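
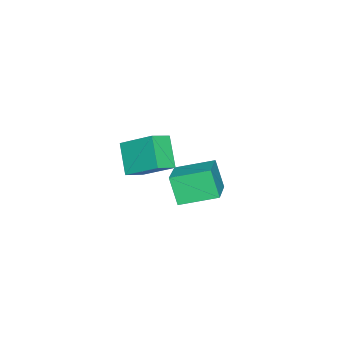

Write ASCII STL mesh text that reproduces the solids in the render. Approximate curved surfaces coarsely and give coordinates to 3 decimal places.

solid 
facet normal -0.896 -0.269 -0.353
outer loop
vertex -4.607 -4.987 -3.52
vertex -5.368 -3.19 -2.959
vertex -4.214 -4.359 -4.995
endloop
endfacet
facet normal 0.375 -0.885 -0.277
outer loop
vertex -2.252 -3.77 -4.221
vertex -4.607 -4.987 -3.52
vertex -4.214 -4.359 -4.995
endloop
endfacet
facet normal -0.896 -0.269 -0.353
outer loop
vertex -4.214 -4.359 -4.995
vertex -5.368 -3.19 -2.959
vertex -4.975 -2.563 -4.433
endloop
endfacet
facet normal 0.238 0.381 -0.894
outer loop
vertex -4.975 -2.563 -4.433
vertex -2.252 -3.77 -4.221
vertex -4.214 -4.359 -4.995
endloop
endfacet
facet normal -0.238 -0.380 0.894
outer loop
vertex -4.607 -4.987 -3.52
vertex -3.406 -2.601 -2.185
vertex -5.368 -3.19 -2.959
endloop
endfacet
facet normal 0.375 -0.885 -0.276
outer loop
vertex -2.645 -4.397 -2.747
vertex -4.607 -4.987 -3.52
vertex -2.252 -3.77 -4.221
endloop
endfacet
facet normal -0.238 -0.380 0.894
outer loop
vertex -2.645 -4.397 -2.747
vertex -3.406 -2.601 -2.185
vertex -4.607 -4.987 -3.52
endloop
endfacet
facet normal -0.375 0.885 0.277
outer loop
vertex -5.368 -3.19 -2.959
vertex -3.406 -2.601 -2.185
vertex -4.975 -2.563 -4.433
endloop
endfacet
facet normal 0.238 0.380 -0.894
outer loop
vertex -3.013 -1.973 -3.66
vertex -2.252 -3.77 -4.221
vertex -4.975 -2.563 -4.433
endloop
endfacet
facet normal -0.375 0.885 0.277
outer loop
vertex -4.975 -2.563 -4.433
vertex -3.406 -2.601 -2.185
vertex -3.013 -1.973 -3.66
endloop
endfacet
facet normal 0.896 0.269 0.353
outer loop
vertex -3.013 -1.973 -3.66
vertex -2.645 -4.397 -2.747
vertex -2.252 -3.77 -4.221
endloop
endfacet
facet normal 0.896 0.269 0.353
outer loop
vertex -3.406 -2.601 -2.185
vertex -2.645 -4.397 -2.747
vertex -3.013 -1.973 -3.66
endloop
endfacet
facet normal -0.557 -0.410 0.722
outer loop
vertex 0.832 -3.64 2.68
vertex -0.09 -3.206 2.215
vertex 0.61 -5.316 1.556
endloop
endfacet
facet normal 0.823 -0.387 0.415
outer loop
vertex 1.59 -4.594 0.285
vertex 0.832 -3.64 2.68
vertex 0.61 -5.316 1.556
endloop
endfacet
facet normal -0.557 -0.410 0.722
outer loop
vertex 0.61 -5.316 1.556
vertex -0.09 -3.206 2.215
vertex -0.312 -4.882 1.091
endloop
endfacet
facet normal -0.110 -0.826 -0.553
outer loop
vertex -0.312 -4.882 1.091
vertex 1.59 -4.594 0.285
vertex 0.61 -5.316 1.556
endloop
endfacet
facet normal 0.110 0.826 0.553
outer loop
vertex 0.832 -3.64 2.68
vertex 0.89 -2.484 0.944
vertex -0.09 -3.206 2.215
endloop
endfacet
facet normal 0.823 -0.387 0.415
outer loop
vertex 1.812 -2.918 1.409
vertex 0.832 -3.64 2.68
vertex 1.59 -4.594 0.285
endloop
endfacet
facet normal 0.110 0.826 0.553
outer loop
vertex 1.812 -2.918 1.409
vertex 0.89 -2.484 0.944
vertex 0.832 -3.64 2.68
endloop
endfacet
facet normal -0.823 0.387 -0.415
outer loop
vertex -0.09 -3.206 2.215
vertex 0.89 -2.484 0.944
vertex -0.312 -4.882 1.091
endloop
endfacet
facet normal -0.110 -0.826 -0.553
outer loop
vertex 0.668 -4.16 -0.18
vertex 1.59 -4.594 0.285
vertex -0.312 -4.882 1.091
endloop
endfacet
facet normal -0.823 0.387 -0.415
outer loop
vertex -0.312 -4.882 1.091
vertex 0.89 -2.484 0.944
vertex 0.668 -4.16 -0.18
endloop
endfacet
facet normal 0.557 0.410 -0.722
outer loop
vertex 0.668 -4.16 -0.18
vertex 1.812 -2.918 1.409
vertex 1.59 -4.594 0.285
endloop
endfacet
facet normal 0.557 0.410 -0.722
outer loop
vertex 0.89 -2.484 0.944
vertex 1.812 -2.918 1.409
vertex 0.668 -4.16 -0.18
endloop
endfacet

endsolid


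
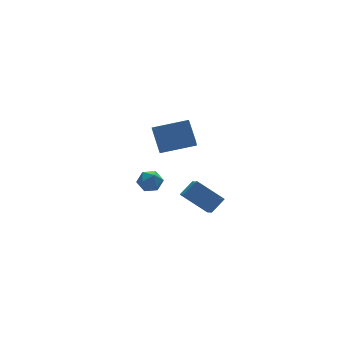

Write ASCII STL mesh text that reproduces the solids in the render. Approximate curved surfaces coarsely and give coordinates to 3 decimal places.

solid 
facet normal -0.941 0.266 -0.211
outer loop
vertex 1.116 4.098 -1.098
vertex 1.643 5.16 -2.113
vertex 1.067 2.964 -2.31
endloop
endfacet
facet normal -0.337 -0.681 0.650
outer loop
vertex 3.137 2.38 -1.847
vertex 1.116 4.098 -1.098
vertex 1.067 2.964 -2.31
endloop
endfacet
facet normal -0.941 0.266 -0.211
outer loop
vertex 1.067 2.964 -2.31
vertex 1.643 5.16 -2.113
vertex 1.594 4.026 -3.325
endloop
endfacet
facet normal -0.029 -0.683 -0.730
outer loop
vertex 1.594 4.026 -3.325
vertex 3.137 2.38 -1.847
vertex 1.067 2.964 -2.31
endloop
endfacet
facet normal 0.029 0.683 0.730
outer loop
vertex 1.116 4.098 -1.098
vertex 3.713 4.576 -1.65
vertex 1.643 5.16 -2.113
endloop
endfacet
facet normal -0.337 -0.681 0.650
outer loop
vertex 3.186 3.514 -0.635
vertex 1.116 4.098 -1.098
vertex 3.137 2.38 -1.847
endloop
endfacet
facet normal 0.029 0.683 0.730
outer loop
vertex 3.186 3.514 -0.635
vertex 3.713 4.576 -1.65
vertex 1.116 4.098 -1.098
endloop
endfacet
facet normal 0.337 0.681 -0.650
outer loop
vertex 1.643 5.16 -2.113
vertex 3.713 4.576 -1.65
vertex 1.594 4.026 -3.325
endloop
endfacet
facet normal -0.029 -0.683 -0.730
outer loop
vertex 3.664 3.442 -2.862
vertex 3.137 2.38 -1.847
vertex 1.594 4.026 -3.325
endloop
endfacet
facet normal 0.337 0.681 -0.650
outer loop
vertex 1.594 4.026 -3.325
vertex 3.713 4.576 -1.65
vertex 3.664 3.442 -2.862
endloop
endfacet
facet normal 0.941 -0.266 0.211
outer loop
vertex 3.664 3.442 -2.862
vertex 3.186 3.514 -0.635
vertex 3.137 2.38 -1.847
endloop
endfacet
facet normal 0.941 -0.266 0.211
outer loop
vertex 3.713 4.576 -1.65
vertex 3.186 3.514 -0.635
vertex 3.664 3.442 -2.862
endloop
endfacet
facet normal -0.608 0.540 0.582
outer loop
vertex -0.119 -3.151 -1.994
vertex 0.76 -2.894 -1.314
vertex 0.147 -2.024 -2.763
endloop
endfacet
facet normal -0.771 -0.225 -0.596
outer loop
vertex 1.32 -3.066 -3.886
vertex -0.119 -3.151 -1.994
vertex 0.147 -2.024 -2.763
endloop
endfacet
facet normal -0.608 0.540 0.582
outer loop
vertex 0.147 -2.024 -2.763
vertex 0.76 -2.894 -1.314
vertex 1.025 -1.767 -2.083
endloop
endfacet
facet normal 0.191 0.811 -0.553
outer loop
vertex 1.025 -1.767 -2.083
vertex 1.32 -3.066 -3.886
vertex 0.147 -2.024 -2.763
endloop
endfacet
facet normal -0.191 -0.811 0.553
outer loop
vertex -0.119 -3.151 -1.994
vertex 1.933 -3.936 -2.437
vertex 0.76 -2.894 -1.314
endloop
endfacet
facet normal -0.771 -0.226 -0.596
outer loop
vertex 1.055 -4.193 -3.117
vertex -0.119 -3.151 -1.994
vertex 1.32 -3.066 -3.886
endloop
endfacet
facet normal -0.191 -0.811 0.553
outer loop
vertex 1.055 -4.193 -3.117
vertex 1.933 -3.936 -2.437
vertex -0.119 -3.151 -1.994
endloop
endfacet
facet normal 0.771 0.225 0.596
outer loop
vertex 0.76 -2.894 -1.314
vertex 1.933 -3.936 -2.437
vertex 1.025 -1.767 -2.083
endloop
endfacet
facet normal 0.191 0.811 -0.553
outer loop
vertex 2.199 -2.809 -3.206
vertex 1.32 -3.066 -3.886
vertex 1.025 -1.767 -2.083
endloop
endfacet
facet normal 0.770 0.225 0.596
outer loop
vertex 1.025 -1.767 -2.083
vertex 1.933 -3.936 -2.437
vertex 2.199 -2.809 -3.206
endloop
endfacet
facet normal 0.608 -0.540 -0.582
outer loop
vertex 2.199 -2.809 -3.206
vertex 1.055 -4.193 -3.117
vertex 1.32 -3.066 -3.886
endloop
endfacet
facet normal 0.608 -0.540 -0.581
outer loop
vertex 1.933 -3.936 -2.437
vertex 1.055 -4.193 -3.117
vertex 2.199 -2.809 -3.206
endloop
endfacet
facet normal 0.098 0.794 0.599
outer loop
vertex -0.968 0.27 -2.308
vertex -1.26 -0.155 -1.697
vertex -0.473 -0.146 -1.838
endloop
endfacet
facet normal 0.593 0.801 0.085
outer loop
vertex -0.968 0.27 -2.308
vertex -0.473 -0.146 -1.838
vertex -0.364 -0.143 -2.63
endloop
endfacet
facet normal 0.256 0.799 -0.544
outer loop
vertex -0.968 0.27 -2.308
vertex -0.364 -0.143 -2.63
vertex -1.084 -0.149 -2.978
endloop
endfacet
facet normal -0.446 0.791 -0.418
outer loop
vertex -0.968 0.27 -2.308
vertex -1.084 -0.149 -2.978
vertex -1.637 -0.157 -2.402
endloop
endfacet
facet normal -0.544 0.788 0.288
outer loop
vertex -0.968 0.27 -2.308
vertex -1.637 -0.157 -2.402
vertex -1.26 -0.155 -1.697
endloop
endfacet
facet normal 0.971 0.197 0.134
outer loop
vertex -0.364 -0.143 -2.63
vertex -0.473 -0.146 -1.838
vertex -0.283 -0.823 -2.218
endloop
endfacet
facet normal 0.171 0.186 0.967
outer loop
vertex -0.473 -0.146 -1.838
vertex -1.26 -0.155 -1.697
vertex -0.836 -0.831 -1.642
endloop
endfacet
facet normal -0.868 0.178 0.464
outer loop
vertex -1.26 -0.155 -1.697
vertex -1.637 -0.157 -2.402
vertex -1.556 -0.837 -1.99
endloop
endfacet
facet normal -0.711 0.182 -0.680
outer loop
vertex -1.637 -0.157 -2.402
vertex -1.084 -0.149 -2.978
vertex -1.447 -0.834 -2.782
endloop
endfacet
facet normal 0.425 0.195 -0.884
outer loop
vertex -1.084 -0.149 -2.978
vertex -0.364 -0.143 -2.63
vertex -0.66 -0.825 -2.923
endloop
endfacet
facet normal 0.446 -0.791 0.418
outer loop
vertex -0.952 -1.25 -2.312
vertex -0.283 -0.823 -2.218
vertex -0.836 -0.831 -1.642
endloop
endfacet
facet normal -0.256 -0.799 0.544
outer loop
vertex -0.952 -1.25 -2.312
vertex -0.836 -0.831 -1.642
vertex -1.556 -0.837 -1.99
endloop
endfacet
facet normal -0.593 -0.801 -0.085
outer loop
vertex -0.952 -1.25 -2.312
vertex -1.556 -0.837 -1.99
vertex -1.447 -0.834 -2.782
endloop
endfacet
facet normal -0.098 -0.794 -0.599
outer loop
vertex -0.952 -1.25 -2.312
vertex -1.447 -0.834 -2.782
vertex -0.66 -0.825 -2.923
endloop
endfacet
facet normal 0.544 -0.788 -0.288
outer loop
vertex -0.952 -1.25 -2.312
vertex -0.66 -0.825 -2.923
vertex -0.283 -0.823 -2.218
endloop
endfacet
facet normal 0.711 -0.182 0.680
outer loop
vertex -0.836 -0.831 -1.642
vertex -0.283 -0.823 -2.218
vertex -0.473 -0.146 -1.838
endloop
endfacet
facet normal -0.425 -0.195 0.884
outer loop
vertex -1.556 -0.837 -1.99
vertex -0.836 -0.831 -1.642
vertex -1.26 -0.155 -1.697
endloop
endfacet
facet normal -0.971 -0.197 -0.134
outer loop
vertex -1.447 -0.834 -2.782
vertex -1.556 -0.837 -1.99
vertex -1.637 -0.157 -2.402
endloop
endfacet
facet normal -0.171 -0.186 -0.967
outer loop
vertex -0.66 -0.825 -2.923
vertex -1.447 -0.834 -2.782
vertex -1.084 -0.149 -2.978
endloop
endfacet
facet normal 0.868 -0.178 -0.464
outer loop
vertex -0.283 -0.823 -2.218
vertex -0.66 -0.825 -2.923
vertex -0.364 -0.143 -2.63
endloop
endfacet

endsolid


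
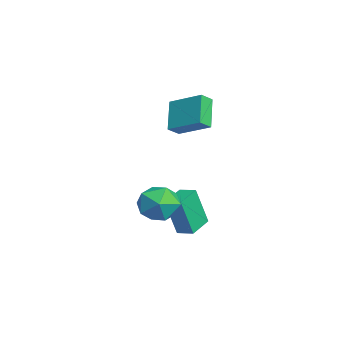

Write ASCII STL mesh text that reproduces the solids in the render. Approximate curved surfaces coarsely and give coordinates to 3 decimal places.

solid 
facet normal -0.670 0.139 0.729
outer loop
vertex -1.511 1.262 2.817
vertex -0.355 2.644 3.615
vertex -1.898 1.856 2.348
endloop
endfacet
facet normal -0.586 -0.702 -0.405
outer loop
vertex -0.645 1.596 0.985
vertex -1.511 1.262 2.817
vertex -1.898 1.856 2.348
endloop
endfacet
facet normal -0.670 0.139 0.729
outer loop
vertex -1.898 1.856 2.348
vertex -0.355 2.644 3.615
vertex -0.742 3.238 3.146
endloop
endfacet
facet normal -0.455 0.699 -0.552
outer loop
vertex -0.742 3.238 3.146
vertex -0.645 1.596 0.985
vertex -1.898 1.856 2.348
endloop
endfacet
facet normal 0.455 -0.699 0.552
outer loop
vertex -1.511 1.262 2.817
vertex 0.898 2.384 2.252
vertex -0.355 2.644 3.615
endloop
endfacet
facet normal -0.586 -0.702 -0.405
outer loop
vertex -0.258 1.002 1.454
vertex -1.511 1.262 2.817
vertex -0.645 1.596 0.985
endloop
endfacet
facet normal 0.455 -0.699 0.552
outer loop
vertex -0.258 1.002 1.454
vertex 0.898 2.384 2.252
vertex -1.511 1.262 2.817
endloop
endfacet
facet normal 0.586 0.702 0.405
outer loop
vertex -0.355 2.644 3.615
vertex 0.898 2.384 2.252
vertex -0.742 3.238 3.146
endloop
endfacet
facet normal -0.455 0.699 -0.552
outer loop
vertex 0.511 2.978 1.783
vertex -0.645 1.596 0.985
vertex -0.742 3.238 3.146
endloop
endfacet
facet normal 0.586 0.702 0.405
outer loop
vertex -0.742 3.238 3.146
vertex 0.898 2.384 2.252
vertex 0.511 2.978 1.783
endloop
endfacet
facet normal 0.670 -0.139 -0.729
outer loop
vertex 0.511 2.978 1.783
vertex -0.258 1.002 1.454
vertex -0.645 1.596 0.985
endloop
endfacet
facet normal 0.670 -0.139 -0.729
outer loop
vertex 0.898 2.384 2.252
vertex -0.258 1.002 1.454
vertex 0.511 2.978 1.783
endloop
endfacet
facet normal -0.047 0.993 -0.105
outer loop
vertex 3.764 0.836 -2.428
vertex 3.333 0.932 -1.325
vertex 4.506 0.968 -1.509
endloop
endfacet
facet normal 0.485 0.721 -0.495
outer loop
vertex 3.764 0.836 -2.428
vertex 4.506 0.968 -1.509
vertex 4.765 0.199 -2.376
endloop
endfacet
facet normal 0.205 0.245 -0.947
outer loop
vertex 3.764 0.836 -2.428
vertex 4.765 0.199 -2.376
vertex 3.752 -0.313 -2.728
endloop
endfacet
facet normal -0.500 0.224 -0.837
outer loop
vertex 3.764 0.836 -2.428
vertex 3.752 -0.313 -2.728
vertex 2.867 0.14 -2.078
endloop
endfacet
facet normal -0.656 0.686 -0.316
outer loop
vertex 3.764 0.836 -2.428
vertex 2.867 0.14 -2.078
vertex 3.333 0.932 -1.325
endloop
endfacet
facet normal 0.926 0.374 -0.055
outer loop
vertex 4.765 0.199 -2.376
vertex 4.506 0.968 -1.509
vertex 4.953 -0.1 -1.242
endloop
endfacet
facet normal 0.066 0.814 0.577
outer loop
vertex 4.506 0.968 -1.509
vertex 3.333 0.932 -1.325
vertex 4.068 0.353 -0.592
endloop
endfacet
facet normal -0.919 0.316 0.236
outer loop
vertex 3.333 0.932 -1.325
vertex 2.867 0.14 -2.078
vertex 3.055 -0.159 -0.944
endloop
endfacet
facet normal -0.667 -0.431 -0.608
outer loop
vertex 2.867 0.14 -2.078
vertex 3.752 -0.313 -2.728
vertex 3.314 -0.928 -1.811
endloop
endfacet
facet normal 0.473 -0.395 -0.787
outer loop
vertex 3.752 -0.313 -2.728
vertex 4.765 0.199 -2.376
vertex 4.487 -0.892 -1.995
endloop
endfacet
facet normal 0.500 -0.224 0.837
outer loop
vertex 4.056 -0.796 -0.892
vertex 4.953 -0.1 -1.242
vertex 4.068 0.353 -0.592
endloop
endfacet
facet normal -0.205 -0.245 0.947
outer loop
vertex 4.056 -0.796 -0.892
vertex 4.068 0.353 -0.592
vertex 3.055 -0.159 -0.944
endloop
endfacet
facet normal -0.485 -0.721 0.495
outer loop
vertex 4.056 -0.796 -0.892
vertex 3.055 -0.159 -0.944
vertex 3.314 -0.928 -1.811
endloop
endfacet
facet normal 0.047 -0.993 0.105
outer loop
vertex 4.056 -0.796 -0.892
vertex 3.314 -0.928 -1.811
vertex 4.487 -0.892 -1.995
endloop
endfacet
facet normal 0.656 -0.686 0.316
outer loop
vertex 4.056 -0.796 -0.892
vertex 4.487 -0.892 -1.995
vertex 4.953 -0.1 -1.242
endloop
endfacet
facet normal 0.667 0.431 0.608
outer loop
vertex 4.068 0.353 -0.592
vertex 4.953 -0.1 -1.242
vertex 4.506 0.968 -1.509
endloop
endfacet
facet normal -0.473 0.395 0.787
outer loop
vertex 3.055 -0.159 -0.944
vertex 4.068 0.353 -0.592
vertex 3.333 0.932 -1.325
endloop
endfacet
facet normal -0.926 -0.374 0.055
outer loop
vertex 3.314 -0.928 -1.811
vertex 3.055 -0.159 -0.944
vertex 2.867 0.14 -2.078
endloop
endfacet
facet normal -0.066 -0.814 -0.577
outer loop
vertex 4.487 -0.892 -1.995
vertex 3.314 -0.928 -1.811
vertex 3.752 -0.313 -2.728
endloop
endfacet
facet normal 0.919 -0.316 -0.236
outer loop
vertex 4.953 -0.1 -1.242
vertex 4.487 -0.892 -1.995
vertex 4.765 0.199 -2.376
endloop
endfacet
facet normal -0.767 0.614 0.185
outer loop
vertex 1.384 1.349 -1.919
vertex 1.974 2.029 -1.73
vertex 1.361 1.955 -4.024
endloop
endfacet
facet normal -0.641 -0.739 -0.206
outer loop
vertex 2.466 1.071 -4.29
vertex 1.384 1.349 -1.919
vertex 1.361 1.955 -4.024
endloop
endfacet
facet normal -0.767 0.614 0.185
outer loop
vertex 1.361 1.955 -4.024
vertex 1.974 2.029 -1.73
vertex 1.951 2.635 -3.834
endloop
endfacet
facet normal -0.010 0.277 -0.961
outer loop
vertex 1.951 2.635 -3.834
vertex 2.466 1.071 -4.29
vertex 1.361 1.955 -4.024
endloop
endfacet
facet normal 0.010 -0.276 0.961
outer loop
vertex 1.384 1.349 -1.919
vertex 3.079 1.145 -1.996
vertex 1.974 2.029 -1.73
endloop
endfacet
facet normal -0.641 -0.739 -0.206
outer loop
vertex 2.489 0.465 -2.186
vertex 1.384 1.349 -1.919
vertex 2.466 1.071 -4.29
endloop
endfacet
facet normal 0.010 -0.277 0.961
outer loop
vertex 2.489 0.465 -2.186
vertex 3.079 1.145 -1.996
vertex 1.384 1.349 -1.919
endloop
endfacet
facet normal 0.641 0.739 0.206
outer loop
vertex 1.974 2.029 -1.73
vertex 3.079 1.145 -1.996
vertex 1.951 2.635 -3.834
endloop
endfacet
facet normal -0.011 0.277 -0.961
outer loop
vertex 3.056 1.751 -4.101
vertex 2.466 1.071 -4.29
vertex 1.951 2.635 -3.834
endloop
endfacet
facet normal 0.641 0.739 0.206
outer loop
vertex 1.951 2.635 -3.834
vertex 3.079 1.145 -1.996
vertex 3.056 1.751 -4.101
endloop
endfacet
facet normal 0.767 -0.614 -0.185
outer loop
vertex 3.056 1.751 -4.101
vertex 2.489 0.465 -2.186
vertex 2.466 1.071 -4.29
endloop
endfacet
facet normal 0.767 -0.614 -0.185
outer loop
vertex 3.079 1.145 -1.996
vertex 2.489 0.465 -2.186
vertex 3.056 1.751 -4.101
endloop
endfacet

endsolid


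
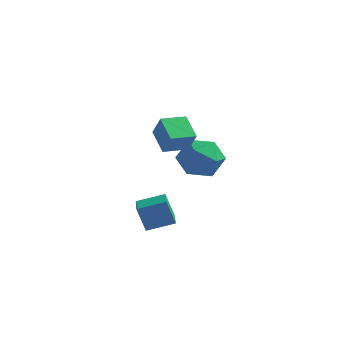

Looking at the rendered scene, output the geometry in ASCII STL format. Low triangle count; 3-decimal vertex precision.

solid 
facet normal -0.048 -0.075 0.996
outer loop
vertex -1.194 0.023 2.252
vertex -2.369 -0.141 2.183
vertex -1.637 -1.075 2.148
endloop
endfacet
facet normal 0.582 -0.306 0.753
outer loop
vertex -1.194 0.023 2.252
vertex -1.637 -1.075 2.148
vertex -0.671 -0.762 1.529
endloop
endfacet
facet normal 0.890 0.229 0.395
outer loop
vertex -1.194 0.023 2.252
vertex -0.671 -0.762 1.529
vertex -0.808 0.366 1.183
endloop
endfacet
facet normal 0.450 0.790 0.416
outer loop
vertex -1.194 0.023 2.252
vertex -0.808 0.366 1.183
vertex -1.857 0.75 1.587
endloop
endfacet
facet normal -0.130 0.602 0.788
outer loop
vertex -1.194 0.023 2.252
vertex -1.857 0.75 1.587
vertex -2.369 -0.141 2.183
endloop
endfacet
facet normal 0.460 -0.838 0.294
outer loop
vertex -0.671 -0.762 1.529
vertex -1.637 -1.075 2.148
vertex -1.523 -1.41 1.013
endloop
endfacet
facet normal -0.560 -0.465 0.686
outer loop
vertex -1.637 -1.075 2.148
vertex -2.369 -0.141 2.183
vertex -2.572 -1.026 1.417
endloop
endfacet
facet normal -0.692 0.632 0.350
outer loop
vertex -2.369 -0.141 2.183
vertex -1.857 0.75 1.587
vertex -2.709 0.102 1.071
endloop
endfacet
facet normal 0.246 0.936 -0.252
outer loop
vertex -1.857 0.75 1.587
vertex -0.808 0.366 1.183
vertex -1.743 0.415 0.452
endloop
endfacet
facet normal 0.958 0.028 -0.287
outer loop
vertex -0.808 0.366 1.183
vertex -0.671 -0.762 1.529
vertex -1.011 -0.519 0.417
endloop
endfacet
facet normal -0.450 -0.790 -0.416
outer loop
vertex -2.186 -0.683 0.348
vertex -1.523 -1.41 1.013
vertex -2.572 -1.026 1.417
endloop
endfacet
facet normal -0.890 -0.229 -0.395
outer loop
vertex -2.186 -0.683 0.348
vertex -2.572 -1.026 1.417
vertex -2.709 0.102 1.071
endloop
endfacet
facet normal -0.582 0.306 -0.753
outer loop
vertex -2.186 -0.683 0.348
vertex -2.709 0.102 1.071
vertex -1.743 0.415 0.452
endloop
endfacet
facet normal 0.048 0.075 -0.996
outer loop
vertex -2.186 -0.683 0.348
vertex -1.743 0.415 0.452
vertex -1.011 -0.519 0.417
endloop
endfacet
facet normal 0.130 -0.602 -0.788
outer loop
vertex -2.186 -0.683 0.348
vertex -1.011 -0.519 0.417
vertex -1.523 -1.41 1.013
endloop
endfacet
facet normal -0.246 -0.936 0.252
outer loop
vertex -2.572 -1.026 1.417
vertex -1.523 -1.41 1.013
vertex -1.637 -1.075 2.148
endloop
endfacet
facet normal -0.958 -0.028 0.287
outer loop
vertex -2.709 0.102 1.071
vertex -2.572 -1.026 1.417
vertex -2.369 -0.141 2.183
endloop
endfacet
facet normal -0.460 0.838 -0.294
outer loop
vertex -1.743 0.415 0.452
vertex -2.709 0.102 1.071
vertex -1.857 0.75 1.587
endloop
endfacet
facet normal 0.560 0.465 -0.686
outer loop
vertex -1.011 -0.519 0.417
vertex -1.743 0.415 0.452
vertex -0.808 0.366 1.183
endloop
endfacet
facet normal 0.692 -0.632 -0.350
outer loop
vertex -1.523 -1.41 1.013
vertex -1.011 -0.519 0.417
vertex -0.671 -0.762 1.529
endloop
endfacet
facet normal -0.676 0.539 0.503
outer loop
vertex -2.092 -3.18 4.8
vertex -1.395 -2.209 4.696
vertex -2.637 -2.9 3.768
endloop
endfacet
facet normal -0.581 -0.810 0.087
outer loop
vertex -1.745 -3.611 3.104
vertex -2.092 -3.18 4.8
vertex -2.637 -2.9 3.768
endloop
endfacet
facet normal -0.676 0.539 0.503
outer loop
vertex -2.637 -2.9 3.768
vertex -1.395 -2.209 4.696
vertex -1.94 -1.929 3.664
endloop
endfacet
facet normal -0.454 0.234 -0.860
outer loop
vertex -1.94 -1.929 3.664
vertex -1.745 -3.611 3.104
vertex -2.637 -2.9 3.768
endloop
endfacet
facet normal 0.454 -0.234 0.860
outer loop
vertex -2.092 -3.18 4.8
vertex -0.503 -2.92 4.032
vertex -1.395 -2.209 4.696
endloop
endfacet
facet normal -0.581 -0.810 0.087
outer loop
vertex -1.2 -3.891 4.136
vertex -2.092 -3.18 4.8
vertex -1.745 -3.611 3.104
endloop
endfacet
facet normal 0.454 -0.234 0.860
outer loop
vertex -1.2 -3.891 4.136
vertex -0.503 -2.92 4.032
vertex -2.092 -3.18 4.8
endloop
endfacet
facet normal 0.581 0.810 -0.087
outer loop
vertex -1.395 -2.209 4.696
vertex -0.503 -2.92 4.032
vertex -1.94 -1.929 3.664
endloop
endfacet
facet normal -0.454 0.234 -0.860
outer loop
vertex -1.048 -2.64 3.0
vertex -1.745 -3.611 3.104
vertex -1.94 -1.929 3.664
endloop
endfacet
facet normal 0.581 0.810 -0.087
outer loop
vertex -1.94 -1.929 3.664
vertex -0.503 -2.92 4.032
vertex -1.048 -2.64 3.0
endloop
endfacet
facet normal 0.676 -0.539 -0.503
outer loop
vertex -1.048 -2.64 3.0
vertex -1.2 -3.891 4.136
vertex -1.745 -3.611 3.104
endloop
endfacet
facet normal 0.676 -0.539 -0.503
outer loop
vertex -0.503 -2.92 4.032
vertex -1.2 -3.891 4.136
vertex -1.048 -2.64 3.0
endloop
endfacet
facet normal -0.797 -0.527 -0.296
outer loop
vertex -3.385 -3.028 -1.088
vertex -3.963 -2.097 -1.191
vertex -2.981 -2.919 -2.371
endloop
endfacet
facet normal 0.524 -0.846 0.093
outer loop
vertex -1.897 -2.203 -1.969
vertex -3.385 -3.028 -1.088
vertex -2.981 -2.919 -2.371
endloop
endfacet
facet normal -0.797 -0.527 -0.296
outer loop
vertex -2.981 -2.919 -2.371
vertex -3.963 -2.097 -1.191
vertex -3.558 -1.988 -2.474
endloop
endfacet
facet normal 0.299 0.080 -0.951
outer loop
vertex -3.558 -1.988 -2.474
vertex -1.897 -2.203 -1.969
vertex -2.981 -2.919 -2.371
endloop
endfacet
facet normal -0.299 -0.081 0.951
outer loop
vertex -3.385 -3.028 -1.088
vertex -2.879 -1.381 -0.789
vertex -3.963 -2.097 -1.191
endloop
endfacet
facet normal 0.525 -0.846 0.094
outer loop
vertex -2.302 -2.312 -0.686
vertex -3.385 -3.028 -1.088
vertex -1.897 -2.203 -1.969
endloop
endfacet
facet normal -0.300 -0.081 0.951
outer loop
vertex -2.302 -2.312 -0.686
vertex -2.879 -1.381 -0.789
vertex -3.385 -3.028 -1.088
endloop
endfacet
facet normal -0.524 0.846 -0.094
outer loop
vertex -3.963 -2.097 -1.191
vertex -2.879 -1.381 -0.789
vertex -3.558 -1.988 -2.474
endloop
endfacet
facet normal 0.299 0.081 -0.951
outer loop
vertex -2.475 -1.272 -2.072
vertex -1.897 -2.203 -1.969
vertex -3.558 -1.988 -2.474
endloop
endfacet
facet normal -0.525 0.846 -0.093
outer loop
vertex -3.558 -1.988 -2.474
vertex -2.879 -1.381 -0.789
vertex -2.475 -1.272 -2.072
endloop
endfacet
facet normal 0.796 0.527 0.296
outer loop
vertex -2.475 -1.272 -2.072
vertex -2.302 -2.312 -0.686
vertex -1.897 -2.203 -1.969
endloop
endfacet
facet normal 0.797 0.527 0.296
outer loop
vertex -2.879 -1.381 -0.789
vertex -2.302 -2.312 -0.686
vertex -2.475 -1.272 -2.072
endloop
endfacet

endsolid


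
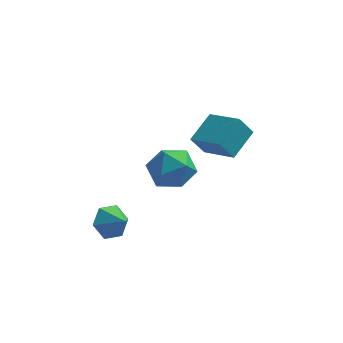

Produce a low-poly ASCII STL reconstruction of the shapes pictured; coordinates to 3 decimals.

solid 
facet normal -0.082 0.547 0.833
outer loop
vertex -0.879 -0.537 2.965
vertex -0.675 -1.497 3.616
vertex 0.224 -0.824 3.262
endloop
endfacet
facet normal 0.166 0.942 0.293
outer loop
vertex -0.879 -0.537 2.965
vertex 0.224 -0.824 3.262
vertex -0.012 -0.444 2.173
endloop
endfacet
facet normal -0.314 0.920 -0.236
outer loop
vertex -0.879 -0.537 2.965
vertex -0.012 -0.444 2.173
vertex -1.058 -0.883 1.854
endloop
endfacet
facet normal -0.859 0.511 -0.021
outer loop
vertex -0.879 -0.537 2.965
vertex -1.058 -0.883 1.854
vertex -1.467 -1.534 2.746
endloop
endfacet
facet normal -0.715 0.282 0.639
outer loop
vertex -0.879 -0.537 2.965
vertex -1.467 -1.534 2.746
vertex -0.675 -1.497 3.616
endloop
endfacet
facet normal 0.767 0.639 0.057
outer loop
vertex -0.012 -0.444 2.173
vertex 0.224 -0.824 3.262
vertex 0.727 -1.346 2.334
endloop
endfacet
facet normal 0.366 0.001 0.931
outer loop
vertex 0.224 -0.824 3.262
vertex -0.675 -1.497 3.616
vertex 0.318 -1.997 3.226
endloop
endfacet
facet normal -0.659 -0.429 0.618
outer loop
vertex -0.675 -1.497 3.616
vertex -1.467 -1.534 2.746
vertex -0.728 -2.436 2.907
endloop
endfacet
facet normal -0.891 -0.058 -0.451
outer loop
vertex -1.467 -1.534 2.746
vertex -1.058 -0.883 1.854
vertex -0.964 -2.056 1.818
endloop
endfacet
facet normal -0.010 0.603 -0.798
outer loop
vertex -1.058 -0.883 1.854
vertex -0.012 -0.444 2.173
vertex -0.065 -1.383 1.464
endloop
endfacet
facet normal 0.859 -0.511 0.021
outer loop
vertex 0.139 -2.343 2.115
vertex 0.727 -1.346 2.334
vertex 0.318 -1.997 3.226
endloop
endfacet
facet normal 0.314 -0.920 0.236
outer loop
vertex 0.139 -2.343 2.115
vertex 0.318 -1.997 3.226
vertex -0.728 -2.436 2.907
endloop
endfacet
facet normal -0.166 -0.942 -0.293
outer loop
vertex 0.139 -2.343 2.115
vertex -0.728 -2.436 2.907
vertex -0.964 -2.056 1.818
endloop
endfacet
facet normal 0.082 -0.547 -0.833
outer loop
vertex 0.139 -2.343 2.115
vertex -0.964 -2.056 1.818
vertex -0.065 -1.383 1.464
endloop
endfacet
facet normal 0.715 -0.282 -0.639
outer loop
vertex 0.139 -2.343 2.115
vertex -0.065 -1.383 1.464
vertex 0.727 -1.346 2.334
endloop
endfacet
facet normal 0.891 0.058 0.451
outer loop
vertex 0.318 -1.997 3.226
vertex 0.727 -1.346 2.334
vertex 0.224 -0.824 3.262
endloop
endfacet
facet normal 0.010 -0.603 0.798
outer loop
vertex -0.728 -2.436 2.907
vertex 0.318 -1.997 3.226
vertex -0.675 -1.497 3.616
endloop
endfacet
facet normal -0.767 -0.639 -0.057
outer loop
vertex -0.964 -2.056 1.818
vertex -0.728 -2.436 2.907
vertex -1.467 -1.534 2.746
endloop
endfacet
facet normal -0.366 -0.001 -0.931
outer loop
vertex -0.065 -1.383 1.464
vertex -0.964 -2.056 1.818
vertex -1.058 -0.883 1.854
endloop
endfacet
facet normal 0.659 0.429 -0.618
outer loop
vertex 0.727 -1.346 2.334
vertex -0.065 -1.383 1.464
vertex -0.012 -0.444 2.173
endloop
endfacet
facet normal -0.627 0.543 -0.559
outer loop
vertex -2.155 -2.345 -0.243
vertex -2.84 -2.897 -0.011
vertex -2.656 -2.164 0.495
endloop
endfacet
facet normal 0.809 0.365 0.460
outer loop
vertex -2.155 -2.345 -0.243
vertex -2.656 -2.164 0.495
vertex -2.12 -3.523 0.631
endloop
endfacet
facet normal -0.627 0.543 -0.559
outer loop
vertex -2.656 -2.164 0.495
vertex -2.84 -2.897 -0.011
vertex -3.341 -2.716 0.727
endloop
endfacet
facet normal 0.189 0.171 0.967
outer loop
vertex -2.656 -2.164 0.495
vertex -3.341 -2.716 0.727
vertex -2.12 -3.523 0.631
endloop
endfacet
facet normal -0.626 0.544 -0.558
outer loop
vertex -3.341 -2.716 0.727
vertex -2.84 -2.897 -0.011
vertex -3.526 -3.449 0.22
endloop
endfacet
facet normal -0.267 -0.502 0.823
outer loop
vertex -3.341 -2.716 0.727
vertex -3.526 -3.449 0.22
vertex -2.12 -3.523 0.631
endloop
endfacet
facet normal -0.626 0.544 -0.558
outer loop
vertex -3.526 -3.449 0.22
vertex -2.84 -2.897 -0.011
vertex -3.025 -3.63 -0.518
endloop
endfacet
facet normal -0.102 -0.980 0.171
outer loop
vertex -3.526 -3.449 0.22
vertex -3.025 -3.63 -0.518
vertex -2.12 -3.523 0.631
endloop
endfacet
facet normal -0.626 0.544 -0.558
outer loop
vertex -3.025 -3.63 -0.518
vertex -2.84 -2.897 -0.011
vertex -2.339 -3.078 -0.749
endloop
endfacet
facet normal 0.519 -0.786 -0.336
outer loop
vertex -3.025 -3.63 -0.518
vertex -2.339 -3.078 -0.749
vertex -2.12 -3.523 0.631
endloop
endfacet
facet normal -0.627 0.543 -0.559
outer loop
vertex -2.339 -3.078 -0.749
vertex -2.84 -2.897 -0.011
vertex -2.155 -2.345 -0.243
endloop
endfacet
facet normal 0.975 -0.113 -0.191
outer loop
vertex -2.339 -3.078 -0.749
vertex -2.155 -2.345 -0.243
vertex -2.12 -3.523 0.631
endloop
endfacet
facet normal -0.726 0.598 -0.340
outer loop
vertex 0.146 2.126 1.636
vertex 0.912 3.471 2.364
vertex 0.762 2.311 0.646
endloop
endfacet
facet normal -0.448 -0.786 -0.426
outer loop
vertex 2.148 1.169 1.296
vertex 0.146 2.126 1.636
vertex 0.762 2.311 0.646
endloop
endfacet
facet normal -0.726 0.598 -0.340
outer loop
vertex 0.762 2.311 0.646
vertex 0.912 3.471 2.364
vertex 1.528 3.656 1.375
endloop
endfacet
facet normal 0.522 0.157 -0.838
outer loop
vertex 1.528 3.656 1.375
vertex 2.148 1.169 1.296
vertex 0.762 2.311 0.646
endloop
endfacet
facet normal -0.522 -0.156 0.838
outer loop
vertex 0.146 2.126 1.636
vertex 2.298 2.329 3.014
vertex 0.912 3.471 2.364
endloop
endfacet
facet normal -0.448 -0.786 -0.426
outer loop
vertex 1.532 0.984 2.285
vertex 0.146 2.126 1.636
vertex 2.148 1.169 1.296
endloop
endfacet
facet normal -0.522 -0.157 0.838
outer loop
vertex 1.532 0.984 2.285
vertex 2.298 2.329 3.014
vertex 0.146 2.126 1.636
endloop
endfacet
facet normal 0.448 0.786 0.426
outer loop
vertex 0.912 3.471 2.364
vertex 2.298 2.329 3.014
vertex 1.528 3.656 1.375
endloop
endfacet
facet normal 0.522 0.157 -0.839
outer loop
vertex 2.914 2.514 2.024
vertex 2.148 1.169 1.296
vertex 1.528 3.656 1.375
endloop
endfacet
facet normal 0.448 0.786 0.426
outer loop
vertex 1.528 3.656 1.375
vertex 2.298 2.329 3.014
vertex 2.914 2.514 2.024
endloop
endfacet
facet normal 0.726 -0.598 0.340
outer loop
vertex 2.914 2.514 2.024
vertex 1.532 0.984 2.285
vertex 2.148 1.169 1.296
endloop
endfacet
facet normal 0.726 -0.598 0.340
outer loop
vertex 2.298 2.329 3.014
vertex 1.532 0.984 2.285
vertex 2.914 2.514 2.024
endloop
endfacet

endsolid


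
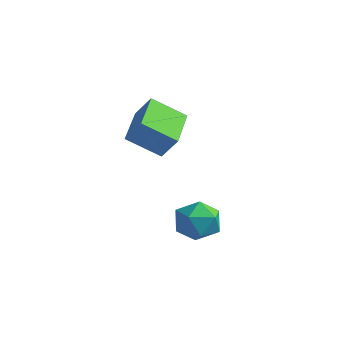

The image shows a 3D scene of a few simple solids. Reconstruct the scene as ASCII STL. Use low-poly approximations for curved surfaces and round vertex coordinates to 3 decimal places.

solid 
facet normal -0.609 -0.572 0.550
outer loop
vertex 0.196 -3.282 3.528
vertex -0.698 -2.01 3.86
vertex -0.302 -3.444 2.808
endloop
endfacet
facet normal 0.562 -0.800 -0.209
outer loop
vertex 0.458 -2.73 2.12
vertex 0.196 -3.282 3.528
vertex -0.302 -3.444 2.808
endloop
endfacet
facet normal -0.608 -0.572 0.551
outer loop
vertex -0.302 -3.444 2.808
vertex -0.698 -2.01 3.86
vertex -1.197 -2.172 3.141
endloop
endfacet
facet normal -0.560 -0.183 -0.808
outer loop
vertex -1.197 -2.172 3.141
vertex 0.458 -2.73 2.12
vertex -0.302 -3.444 2.808
endloop
endfacet
facet normal 0.560 0.183 0.808
outer loop
vertex 0.196 -3.282 3.528
vertex 0.062 -1.296 3.172
vertex -0.698 -2.01 3.86
endloop
endfacet
facet normal 0.562 -0.801 -0.209
outer loop
vertex 0.957 -2.568 2.839
vertex 0.196 -3.282 3.528
vertex 0.458 -2.73 2.12
endloop
endfacet
facet normal 0.560 0.183 0.808
outer loop
vertex 0.957 -2.568 2.839
vertex 0.062 -1.296 3.172
vertex 0.196 -3.282 3.528
endloop
endfacet
facet normal -0.562 0.800 0.210
outer loop
vertex -0.698 -2.01 3.86
vertex 0.062 -1.296 3.172
vertex -1.197 -2.172 3.141
endloop
endfacet
facet normal -0.560 -0.183 -0.808
outer loop
vertex -0.436 -1.458 2.452
vertex 0.458 -2.73 2.12
vertex -1.197 -2.172 3.141
endloop
endfacet
facet normal -0.562 0.800 0.209
outer loop
vertex -1.197 -2.172 3.141
vertex 0.062 -1.296 3.172
vertex -0.436 -1.458 2.452
endloop
endfacet
facet normal 0.608 0.571 -0.551
outer loop
vertex -0.436 -1.458 2.452
vertex 0.957 -2.568 2.839
vertex 0.458 -2.73 2.12
endloop
endfacet
facet normal 0.609 0.572 -0.550
outer loop
vertex 0.062 -1.296 3.172
vertex 0.957 -2.568 2.839
vertex -0.436 -1.458 2.452
endloop
endfacet
facet normal -0.788 0.533 -0.308
outer loop
vertex 2.715 -3.216 0.383
vertex 2.278 -3.817 0.462
vertex 2.373 -3.346 1.033
endloop
endfacet
facet normal -0.315 0.949 0.024
outer loop
vertex 2.715 -3.216 0.383
vertex 2.373 -3.346 1.033
vertex 3.081 -3.111 1.025
endloop
endfacet
facet normal 0.308 0.895 -0.322
outer loop
vertex 2.715 -3.216 0.383
vertex 3.081 -3.111 1.025
vertex 3.425 -3.437 0.448
endloop
endfacet
facet normal 0.218 0.445 -0.869
outer loop
vertex 2.715 -3.216 0.383
vertex 3.425 -3.437 0.448
vertex 2.929 -3.873 0.1
endloop
endfacet
facet normal -0.459 0.221 -0.860
outer loop
vertex 2.715 -3.216 0.383
vertex 2.929 -3.873 0.1
vertex 2.278 -3.817 0.462
endloop
endfacet
facet normal -0.223 0.694 0.685
outer loop
vertex 3.081 -3.111 1.025
vertex 2.373 -3.346 1.033
vertex 2.871 -3.647 1.5
endloop
endfacet
facet normal -0.989 0.021 0.147
outer loop
vertex 2.373 -3.346 1.033
vertex 2.278 -3.817 0.462
vertex 2.375 -4.083 1.152
endloop
endfacet
facet normal -0.457 -0.483 -0.747
outer loop
vertex 2.278 -3.817 0.462
vertex 2.929 -3.873 0.1
vertex 2.719 -4.409 0.575
endloop
endfacet
facet normal 0.639 -0.121 -0.760
outer loop
vertex 2.929 -3.873 0.1
vertex 3.425 -3.437 0.448
vertex 3.427 -4.174 0.567
endloop
endfacet
facet normal 0.784 0.608 0.124
outer loop
vertex 3.425 -3.437 0.448
vertex 3.081 -3.111 1.025
vertex 3.522 -3.703 1.138
endloop
endfacet
facet normal -0.218 -0.445 0.869
outer loop
vertex 3.085 -4.304 1.217
vertex 2.871 -3.647 1.5
vertex 2.375 -4.083 1.152
endloop
endfacet
facet normal -0.308 -0.895 0.322
outer loop
vertex 3.085 -4.304 1.217
vertex 2.375 -4.083 1.152
vertex 2.719 -4.409 0.575
endloop
endfacet
facet normal 0.315 -0.949 -0.024
outer loop
vertex 3.085 -4.304 1.217
vertex 2.719 -4.409 0.575
vertex 3.427 -4.174 0.567
endloop
endfacet
facet normal 0.788 -0.533 0.308
outer loop
vertex 3.085 -4.304 1.217
vertex 3.427 -4.174 0.567
vertex 3.522 -3.703 1.138
endloop
endfacet
facet normal 0.459 -0.221 0.860
outer loop
vertex 3.085 -4.304 1.217
vertex 3.522 -3.703 1.138
vertex 2.871 -3.647 1.5
endloop
endfacet
facet normal -0.639 0.121 0.760
outer loop
vertex 2.375 -4.083 1.152
vertex 2.871 -3.647 1.5
vertex 2.373 -3.346 1.033
endloop
endfacet
facet normal -0.784 -0.608 -0.124
outer loop
vertex 2.719 -4.409 0.575
vertex 2.375 -4.083 1.152
vertex 2.278 -3.817 0.462
endloop
endfacet
facet normal 0.223 -0.694 -0.685
outer loop
vertex 3.427 -4.174 0.567
vertex 2.719 -4.409 0.575
vertex 2.929 -3.873 0.1
endloop
endfacet
facet normal 0.989 -0.021 -0.147
outer loop
vertex 3.522 -3.703 1.138
vertex 3.427 -4.174 0.567
vertex 3.425 -3.437 0.448
endloop
endfacet
facet normal 0.457 0.483 0.747
outer loop
vertex 2.871 -3.647 1.5
vertex 3.522 -3.703 1.138
vertex 3.081 -3.111 1.025
endloop
endfacet

endsolid


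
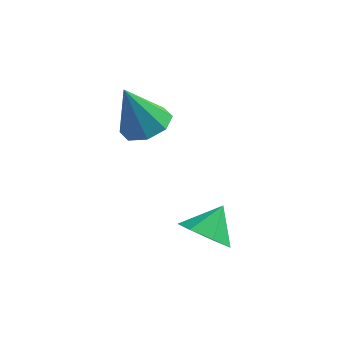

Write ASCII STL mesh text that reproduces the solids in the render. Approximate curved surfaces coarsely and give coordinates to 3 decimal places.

solid 
facet normal 0.377 0.038 -0.926
outer loop
vertex -1.642 3.647 2.531
vertex -2.49 3.406 2.176
vertex -2.057 4.226 2.386
endloop
endfacet
facet normal 0.506 0.532 0.679
outer loop
vertex -1.642 3.647 2.531
vertex -2.057 4.226 2.386
vertex -3.21 3.334 3.944
endloop
endfacet
facet normal 0.376 0.038 -0.926
outer loop
vertex -2.057 4.226 2.386
vertex -2.49 3.406 2.176
vertex -2.726 4.325 2.118
endloop
endfacet
facet normal -0.055 0.884 0.465
outer loop
vertex -2.057 4.226 2.386
vertex -2.726 4.325 2.118
vertex -3.21 3.334 3.944
endloop
endfacet
facet normal 0.377 0.038 -0.925
outer loop
vertex -2.726 4.325 2.118
vertex -2.49 3.406 2.176
vertex -3.256 3.886 1.884
endloop
endfacet
facet normal -0.676 0.708 0.205
outer loop
vertex -2.726 4.325 2.118
vertex -3.256 3.886 1.884
vertex -3.21 3.334 3.944
endloop
endfacet
facet normal 0.377 0.038 -0.926
outer loop
vertex -3.256 3.886 1.884
vertex -2.49 3.406 2.176
vertex -3.338 3.166 1.821
endloop
endfacet
facet normal -0.993 0.109 0.051
outer loop
vertex -3.256 3.886 1.884
vertex -3.338 3.166 1.821
vertex -3.21 3.334 3.944
endloop
endfacet
facet normal 0.377 0.038 -0.926
outer loop
vertex -3.338 3.166 1.821
vertex -2.49 3.406 2.176
vertex -2.923 2.587 1.966
endloop
endfacet
facet normal -0.820 -0.564 0.094
outer loop
vertex -3.338 3.166 1.821
vertex -2.923 2.587 1.966
vertex -3.21 3.334 3.944
endloop
endfacet
facet normal 0.376 0.038 -0.926
outer loop
vertex -2.923 2.587 1.966
vertex -2.49 3.406 2.176
vertex -2.254 2.488 2.234
endloop
endfacet
facet normal -0.259 -0.915 0.308
outer loop
vertex -2.923 2.587 1.966
vertex -2.254 2.488 2.234
vertex -3.21 3.334 3.944
endloop
endfacet
facet normal 0.377 0.038 -0.925
outer loop
vertex -2.254 2.488 2.234
vertex -2.49 3.406 2.176
vertex -1.724 2.927 2.468
endloop
endfacet
facet normal 0.362 -0.739 0.568
outer loop
vertex -2.254 2.488 2.234
vertex -1.724 2.927 2.468
vertex -3.21 3.334 3.944
endloop
endfacet
facet normal 0.377 0.038 -0.926
outer loop
vertex -1.724 2.927 2.468
vertex -2.49 3.406 2.176
vertex -1.642 3.647 2.531
endloop
endfacet
facet normal 0.678 -0.140 0.721
outer loop
vertex -1.724 2.927 2.468
vertex -1.642 3.647 2.531
vertex -3.21 3.334 3.944
endloop
endfacet
facet normal -0.338 -0.697 -0.632
outer loop
vertex 1.074 -0.789 0.31
vertex 0.186 -0.403 0.359
vertex 0.904 -0.192 -0.258
endloop
endfacet
facet normal 0.949 0.313 0.045
outer loop
vertex 1.074 -0.789 0.31
vertex 0.904 -0.192 -0.258
vertex 0.614 0.483 1.161
endloop
endfacet
facet normal -0.338 -0.698 -0.632
outer loop
vertex 0.904 -0.192 -0.258
vertex 0.186 -0.403 0.359
vertex 0.193 0.246 -0.362
endloop
endfacet
facet normal 0.533 0.801 -0.272
outer loop
vertex 0.904 -0.192 -0.258
vertex 0.193 0.246 -0.362
vertex 0.614 0.483 1.161
endloop
endfacet
facet normal -0.337 -0.698 -0.632
outer loop
vertex 0.193 0.246 -0.362
vertex 0.186 -0.403 0.359
vertex -0.524 0.195 0.077
endloop
endfacet
facet normal -0.140 0.984 -0.114
outer loop
vertex 0.193 0.246 -0.362
vertex -0.524 0.195 0.077
vertex 0.614 0.483 1.161
endloop
endfacet
facet normal -0.337 -0.698 -0.632
outer loop
vertex -0.524 0.195 0.077
vertex 0.186 -0.403 0.359
vertex -0.706 -0.306 0.728
endloop
endfacet
facet normal -0.563 0.723 0.399
outer loop
vertex -0.524 0.195 0.077
vertex -0.706 -0.306 0.728
vertex 0.614 0.483 1.161
endloop
endfacet
facet normal -0.337 -0.698 -0.632
outer loop
vertex -0.706 -0.306 0.728
vertex 0.186 -0.403 0.359
vertex -0.217 -0.88 1.101
endloop
endfacet
facet normal -0.419 0.216 0.882
outer loop
vertex -0.706 -0.306 0.728
vertex -0.217 -0.88 1.101
vertex 0.614 0.483 1.161
endloop
endfacet
facet normal -0.338 -0.698 -0.632
outer loop
vertex -0.217 -0.88 1.101
vertex 0.186 -0.403 0.359
vertex 0.575 -1.095 0.915
endloop
endfacet
facet normal 0.186 -0.156 0.970
outer loop
vertex -0.217 -0.88 1.101
vertex 0.575 -1.095 0.915
vertex 0.614 0.483 1.161
endloop
endfacet
facet normal -0.338 -0.698 -0.632
outer loop
vertex 0.575 -1.095 0.915
vertex 0.186 -0.403 0.359
vertex 1.074 -0.789 0.31
endloop
endfacet
facet normal 0.794 -0.113 0.598
outer loop
vertex 0.575 -1.095 0.915
vertex 1.074 -0.789 0.31
vertex 0.614 0.483 1.161
endloop
endfacet

endsolid


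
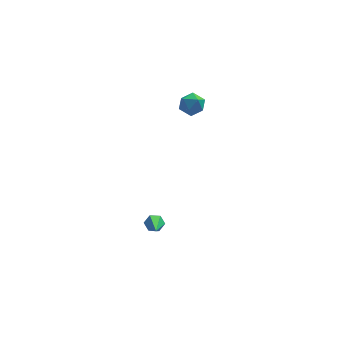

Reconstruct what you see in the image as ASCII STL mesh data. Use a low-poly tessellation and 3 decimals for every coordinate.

solid 
facet normal 0.027 0.871 -0.490
outer loop
vertex 0.094 -2.088 -1.102
vertex -0.232 -2.297 -1.492
vertex -0.452 -2.045 -1.056
endloop
endfacet
facet normal 0.102 0.275 0.956
outer loop
vertex 0.094 -2.088 -1.102
vertex -0.452 -2.045 -1.056
vertex -0.288 -4.083 -0.488
endloop
endfacet
facet normal 0.027 0.871 -0.490
outer loop
vertex -0.452 -2.045 -1.056
vertex -0.232 -2.297 -1.492
vertex -0.778 -2.254 -1.446
endloop
endfacet
facet normal -0.790 0.105 0.604
outer loop
vertex -0.452 -2.045 -1.056
vertex -0.778 -2.254 -1.446
vertex -0.288 -4.083 -0.488
endloop
endfacet
facet normal 0.027 0.871 -0.490
outer loop
vertex -0.778 -2.254 -1.446
vertex -0.232 -2.297 -1.492
vertex -0.558 -2.506 -1.882
endloop
endfacet
facet normal -0.898 -0.367 -0.241
outer loop
vertex -0.778 -2.254 -1.446
vertex -0.558 -2.506 -1.882
vertex -0.288 -4.083 -0.488
endloop
endfacet
facet normal 0.027 0.871 -0.490
outer loop
vertex -0.558 -2.506 -1.882
vertex -0.232 -2.297 -1.492
vertex -0.012 -2.549 -1.928
endloop
endfacet
facet normal -0.115 -0.669 -0.734
outer loop
vertex -0.558 -2.506 -1.882
vertex -0.012 -2.549 -1.928
vertex -0.288 -4.083 -0.488
endloop
endfacet
facet normal 0.027 0.871 -0.490
outer loop
vertex -0.012 -2.549 -1.928
vertex -0.232 -2.297 -1.492
vertex 0.315 -2.34 -1.538
endloop
endfacet
facet normal 0.777 -0.500 -0.383
outer loop
vertex -0.012 -2.549 -1.928
vertex 0.315 -2.34 -1.538
vertex -0.288 -4.083 -0.488
endloop
endfacet
facet normal 0.027 0.871 -0.490
outer loop
vertex 0.315 -2.34 -1.538
vertex -0.232 -2.297 -1.492
vertex 0.094 -2.088 -1.102
endloop
endfacet
facet normal 0.885 -0.027 0.464
outer loop
vertex 0.315 -2.34 -1.538
vertex 0.094 -2.088 -1.102
vertex -0.288 -4.083 -0.488
endloop
endfacet
facet normal -0.063 -0.012 0.998
outer loop
vertex 2.368 4.376 3.466
vertex 1.795 3.82 3.423
vertex 2.562 3.601 3.469
endloop
endfacet
facet normal 0.598 0.153 0.787
outer loop
vertex 2.368 4.376 3.466
vertex 2.562 3.601 3.469
vertex 2.994 4.12 3.04
endloop
endfacet
facet normal 0.560 0.737 0.379
outer loop
vertex 2.368 4.376 3.466
vertex 2.994 4.12 3.04
vertex 2.493 4.66 2.73
endloop
endfacet
facet normal -0.125 0.933 0.339
outer loop
vertex 2.368 4.376 3.466
vertex 2.493 4.66 2.73
vertex 1.752 4.475 2.966
endloop
endfacet
facet normal -0.510 0.470 0.721
outer loop
vertex 2.368 4.376 3.466
vertex 1.752 4.475 2.966
vertex 1.795 3.82 3.423
endloop
endfacet
facet normal 0.841 -0.383 0.383
outer loop
vertex 2.994 4.12 3.04
vertex 2.562 3.601 3.469
vertex 2.808 3.405 2.734
endloop
endfacet
facet normal -0.229 -0.651 0.724
outer loop
vertex 2.562 3.601 3.469
vertex 1.795 3.82 3.423
vertex 2.067 3.22 2.97
endloop
endfacet
facet normal -0.952 0.130 0.276
outer loop
vertex 1.795 3.82 3.423
vertex 1.752 4.475 2.966
vertex 1.566 3.76 2.66
endloop
endfacet
facet normal -0.329 0.879 -0.345
outer loop
vertex 1.752 4.475 2.966
vertex 2.493 4.66 2.73
vertex 1.998 4.279 2.231
endloop
endfacet
facet normal 0.779 0.563 -0.278
outer loop
vertex 2.493 4.66 2.73
vertex 2.994 4.12 3.04
vertex 2.765 4.06 2.277
endloop
endfacet
facet normal 0.125 -0.933 -0.339
outer loop
vertex 2.192 3.504 2.234
vertex 2.808 3.405 2.734
vertex 2.067 3.22 2.97
endloop
endfacet
facet normal -0.560 -0.737 -0.379
outer loop
vertex 2.192 3.504 2.234
vertex 2.067 3.22 2.97
vertex 1.566 3.76 2.66
endloop
endfacet
facet normal -0.598 -0.153 -0.787
outer loop
vertex 2.192 3.504 2.234
vertex 1.566 3.76 2.66
vertex 1.998 4.279 2.231
endloop
endfacet
facet normal 0.063 0.012 -0.998
outer loop
vertex 2.192 3.504 2.234
vertex 1.998 4.279 2.231
vertex 2.765 4.06 2.277
endloop
endfacet
facet normal 0.510 -0.470 -0.721
outer loop
vertex 2.192 3.504 2.234
vertex 2.765 4.06 2.277
vertex 2.808 3.405 2.734
endloop
endfacet
facet normal 0.329 -0.879 0.345
outer loop
vertex 2.067 3.22 2.97
vertex 2.808 3.405 2.734
vertex 2.562 3.601 3.469
endloop
endfacet
facet normal -0.779 -0.563 0.278
outer loop
vertex 1.566 3.76 2.66
vertex 2.067 3.22 2.97
vertex 1.795 3.82 3.423
endloop
endfacet
facet normal -0.841 0.383 -0.383
outer loop
vertex 1.998 4.279 2.231
vertex 1.566 3.76 2.66
vertex 1.752 4.475 2.966
endloop
endfacet
facet normal 0.229 0.651 -0.724
outer loop
vertex 2.765 4.06 2.277
vertex 1.998 4.279 2.231
vertex 2.493 4.66 2.73
endloop
endfacet
facet normal 0.952 -0.130 -0.276
outer loop
vertex 2.808 3.405 2.734
vertex 2.765 4.06 2.277
vertex 2.994 4.12 3.04
endloop
endfacet

endsolid


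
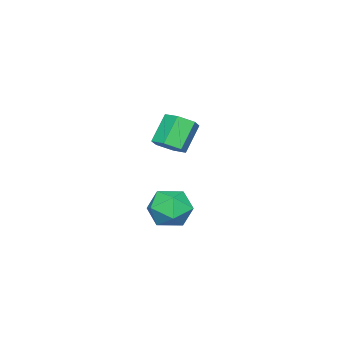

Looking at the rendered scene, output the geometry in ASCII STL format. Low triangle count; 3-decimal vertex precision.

solid 
facet normal 0.616 -0.052 -0.786
outer loop
vertex -2.455 -2.303 0.001
vertex -3.187 -2.478 -0.561
vertex -2.915 -1.592 -0.407
endloop
endfacet
facet normal 0.617 0.652 0.440
outer loop
vertex -2.455 -2.303 0.001
vertex -2.915 -1.592 -0.407
vertex -3.6 -2.206 1.463
endloop
endfacet
facet normal 0.618 0.652 0.440
outer loop
vertex -3.6 -2.206 1.463
vertex -2.915 -1.592 -0.407
vertex -4.06 -1.495 1.056
endloop
endfacet
facet normal -0.615 0.052 0.786
outer loop
vertex -3.6 -2.206 1.463
vertex -4.06 -1.495 1.056
vertex -4.333 -2.382 0.901
endloop
endfacet
facet normal 0.615 -0.052 -0.786
outer loop
vertex -2.915 -1.592 -0.407
vertex -3.187 -2.478 -0.561
vertex -3.648 -1.767 -0.969
endloop
endfacet
facet normal -0.115 0.981 -0.155
outer loop
vertex -2.915 -1.592 -0.407
vertex -3.648 -1.767 -0.969
vertex -4.06 -1.495 1.056
endloop
endfacet
facet normal -0.116 0.981 -0.155
outer loop
vertex -4.06 -1.495 1.056
vertex -3.648 -1.767 -0.969
vertex -4.793 -1.671 0.494
endloop
endfacet
facet normal -0.615 0.052 0.786
outer loop
vertex -4.06 -1.495 1.056
vertex -4.793 -1.671 0.494
vertex -4.333 -2.382 0.901
endloop
endfacet
facet normal 0.615 -0.052 -0.786
outer loop
vertex -3.648 -1.767 -0.969
vertex -3.187 -2.478 -0.561
vertex -3.92 -2.654 -1.123
endloop
endfacet
facet normal -0.733 0.328 -0.595
outer loop
vertex -3.648 -1.767 -0.969
vertex -3.92 -2.654 -1.123
vertex -4.793 -1.671 0.494
endloop
endfacet
facet normal -0.733 0.329 -0.596
outer loop
vertex -4.793 -1.671 0.494
vertex -3.92 -2.654 -1.123
vertex -5.065 -2.557 0.339
endloop
endfacet
facet normal -0.616 0.052 0.786
outer loop
vertex -4.793 -1.671 0.494
vertex -5.065 -2.557 0.339
vertex -4.333 -2.382 0.901
endloop
endfacet
facet normal 0.615 -0.052 -0.786
outer loop
vertex -3.92 -2.654 -1.123
vertex -3.187 -2.478 -0.561
vertex -3.46 -3.365 -0.716
endloop
endfacet
facet normal -0.618 -0.652 -0.440
outer loop
vertex -3.92 -2.654 -1.123
vertex -3.46 -3.365 -0.716
vertex -5.065 -2.557 0.339
endloop
endfacet
facet normal -0.617 -0.652 -0.440
outer loop
vertex -5.065 -2.557 0.339
vertex -3.46 -3.365 -0.716
vertex -4.605 -3.268 0.747
endloop
endfacet
facet normal -0.616 0.052 0.786
outer loop
vertex -5.065 -2.557 0.339
vertex -4.605 -3.268 0.747
vertex -4.333 -2.382 0.901
endloop
endfacet
facet normal 0.615 -0.052 -0.786
outer loop
vertex -3.46 -3.365 -0.716
vertex -3.187 -2.478 -0.561
vertex -2.727 -3.189 -0.154
endloop
endfacet
facet normal 0.116 -0.981 0.156
outer loop
vertex -3.46 -3.365 -0.716
vertex -2.727 -3.189 -0.154
vertex -4.605 -3.268 0.747
endloop
endfacet
facet normal 0.116 -0.981 0.155
outer loop
vertex -4.605 -3.268 0.747
vertex -2.727 -3.189 -0.154
vertex -3.872 -3.093 1.309
endloop
endfacet
facet normal -0.615 0.052 0.786
outer loop
vertex -4.605 -3.268 0.747
vertex -3.872 -3.093 1.309
vertex -4.333 -2.382 0.901
endloop
endfacet
facet normal 0.616 -0.052 -0.786
outer loop
vertex -2.727 -3.189 -0.154
vertex -3.187 -2.478 -0.561
vertex -2.455 -2.303 0.001
endloop
endfacet
facet normal 0.733 -0.329 0.595
outer loop
vertex -2.727 -3.189 -0.154
vertex -2.455 -2.303 0.001
vertex -3.872 -3.093 1.309
endloop
endfacet
facet normal 0.733 -0.328 0.596
outer loop
vertex -3.872 -3.093 1.309
vertex -2.455 -2.303 0.001
vertex -3.6 -2.206 1.463
endloop
endfacet
facet normal -0.615 0.052 0.786
outer loop
vertex -3.872 -3.093 1.309
vertex -3.6 -2.206 1.463
vertex -4.333 -2.382 0.901
endloop
endfacet
facet normal -0.726 0.644 0.241
outer loop
vertex 0.873 1.098 -2.237
vertex 1.132 0.944 -1.044
vertex 1.7 1.825 -1.688
endloop
endfacet
facet normal -0.444 0.804 -0.396
outer loop
vertex 0.873 1.098 -2.237
vertex 1.7 1.825 -1.688
vertex 1.918 1.389 -2.818
endloop
endfacet
facet normal -0.522 0.236 -0.820
outer loop
vertex 0.873 1.098 -2.237
vertex 1.918 1.389 -2.818
vertex 1.484 0.24 -2.872
endloop
endfacet
facet normal -0.851 -0.275 -0.447
outer loop
vertex 0.873 1.098 -2.237
vertex 1.484 0.24 -2.872
vertex 0.998 -0.036 -1.776
endloop
endfacet
facet normal -0.978 -0.023 0.209
outer loop
vertex 0.873 1.098 -2.237
vertex 0.998 -0.036 -1.776
vertex 1.132 0.944 -1.044
endloop
endfacet
facet normal 0.254 0.918 -0.305
outer loop
vertex 1.918 1.389 -2.818
vertex 1.7 1.825 -1.688
vertex 2.822 1.416 -1.984
endloop
endfacet
facet normal -0.201 0.659 0.724
outer loop
vertex 1.7 1.825 -1.688
vertex 1.132 0.944 -1.044
vertex 2.336 1.14 -0.888
endloop
endfacet
facet normal -0.609 -0.420 0.673
outer loop
vertex 1.132 0.944 -1.044
vertex 0.998 -0.036 -1.776
vertex 1.902 -0.009 -0.942
endloop
endfacet
facet normal -0.404 -0.828 -0.388
outer loop
vertex 0.998 -0.036 -1.776
vertex 1.484 0.24 -2.872
vertex 2.12 -0.445 -2.072
endloop
endfacet
facet normal 0.129 -0.002 -0.992
outer loop
vertex 1.484 0.24 -2.872
vertex 1.918 1.389 -2.818
vertex 2.688 0.436 -2.716
endloop
endfacet
facet normal 0.851 0.275 0.447
outer loop
vertex 2.947 0.282 -1.523
vertex 2.822 1.416 -1.984
vertex 2.336 1.14 -0.888
endloop
endfacet
facet normal 0.522 -0.236 0.820
outer loop
vertex 2.947 0.282 -1.523
vertex 2.336 1.14 -0.888
vertex 1.902 -0.009 -0.942
endloop
endfacet
facet normal 0.444 -0.804 0.396
outer loop
vertex 2.947 0.282 -1.523
vertex 1.902 -0.009 -0.942
vertex 2.12 -0.445 -2.072
endloop
endfacet
facet normal 0.726 -0.644 -0.241
outer loop
vertex 2.947 0.282 -1.523
vertex 2.12 -0.445 -2.072
vertex 2.688 0.436 -2.716
endloop
endfacet
facet normal 0.978 0.023 -0.209
outer loop
vertex 2.947 0.282 -1.523
vertex 2.688 0.436 -2.716
vertex 2.822 1.416 -1.984
endloop
endfacet
facet normal 0.404 0.828 0.388
outer loop
vertex 2.336 1.14 -0.888
vertex 2.822 1.416 -1.984
vertex 1.7 1.825 -1.688
endloop
endfacet
facet normal -0.129 0.002 0.992
outer loop
vertex 1.902 -0.009 -0.942
vertex 2.336 1.14 -0.888
vertex 1.132 0.944 -1.044
endloop
endfacet
facet normal -0.254 -0.918 0.305
outer loop
vertex 2.12 -0.445 -2.072
vertex 1.902 -0.009 -0.942
vertex 0.998 -0.036 -1.776
endloop
endfacet
facet normal 0.201 -0.659 -0.724
outer loop
vertex 2.688 0.436 -2.716
vertex 2.12 -0.445 -2.072
vertex 1.484 0.24 -2.872
endloop
endfacet
facet normal 0.609 0.420 -0.673
outer loop
vertex 2.822 1.416 -1.984
vertex 2.688 0.436 -2.716
vertex 1.918 1.389 -2.818
endloop
endfacet

endsolid


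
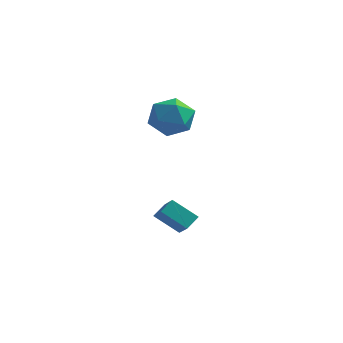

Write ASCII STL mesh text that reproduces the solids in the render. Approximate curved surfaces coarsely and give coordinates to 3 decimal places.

solid 
facet normal -0.800 -0.082 0.595
outer loop
vertex 0.116 -0.518 -2.12
vertex -0.59 0.346 -2.95
vertex -0.15 -1.165 -2.567
endloop
endfacet
facet normal 0.508 -0.621 0.597
outer loop
vertex 1.01 -1.046 -3.43
vertex 0.116 -0.518 -2.12
vertex -0.15 -1.165 -2.567
endloop
endfacet
facet normal -0.800 -0.082 0.595
outer loop
vertex -0.15 -1.165 -2.567
vertex -0.59 0.346 -2.95
vertex -0.856 -0.301 -3.397
endloop
endfacet
facet normal -0.321 -0.779 -0.538
outer loop
vertex -0.856 -0.301 -3.397
vertex 1.01 -1.046 -3.43
vertex -0.15 -1.165 -2.567
endloop
endfacet
facet normal 0.321 0.779 0.538
outer loop
vertex 0.116 -0.518 -2.12
vertex 0.57 0.465 -3.813
vertex -0.59 0.346 -2.95
endloop
endfacet
facet normal 0.508 -0.621 0.597
outer loop
vertex 1.276 -0.399 -2.983
vertex 0.116 -0.518 -2.12
vertex 1.01 -1.046 -3.43
endloop
endfacet
facet normal 0.321 0.779 0.538
outer loop
vertex 1.276 -0.399 -2.983
vertex 0.57 0.465 -3.813
vertex 0.116 -0.518 -2.12
endloop
endfacet
facet normal -0.508 0.621 -0.597
outer loop
vertex -0.59 0.346 -2.95
vertex 0.57 0.465 -3.813
vertex -0.856 -0.301 -3.397
endloop
endfacet
facet normal -0.321 -0.779 -0.538
outer loop
vertex 0.304 -0.182 -4.26
vertex 1.01 -1.046 -3.43
vertex -0.856 -0.301 -3.397
endloop
endfacet
facet normal -0.508 0.621 -0.597
outer loop
vertex -0.856 -0.301 -3.397
vertex 0.57 0.465 -3.813
vertex 0.304 -0.182 -4.26
endloop
endfacet
facet normal 0.800 0.082 -0.595
outer loop
vertex 0.304 -0.182 -4.26
vertex 1.276 -0.399 -2.983
vertex 1.01 -1.046 -3.43
endloop
endfacet
facet normal 0.800 0.082 -0.595
outer loop
vertex 0.57 0.465 -3.813
vertex 1.276 -0.399 -2.983
vertex 0.304 -0.182 -4.26
endloop
endfacet
facet normal -0.985 -0.005 0.174
outer loop
vertex -1.561 0.785 1.669
vertex -1.365 0.95 2.786
vertex -1.493 1.85 2.087
endloop
endfacet
facet normal -0.843 0.242 -0.480
outer loop
vertex -1.561 0.785 1.669
vertex -1.493 1.85 2.087
vertex -0.997 1.595 1.086
endloop
endfacet
facet normal -0.485 -0.263 -0.834
outer loop
vertex -1.561 0.785 1.669
vertex -0.997 1.595 1.086
vertex -0.561 0.538 1.166
endloop
endfacet
facet normal -0.404 -0.822 -0.400
outer loop
vertex -1.561 0.785 1.669
vertex -0.561 0.538 1.166
vertex -0.789 0.139 2.216
endloop
endfacet
facet normal -0.714 -0.664 0.223
outer loop
vertex -1.561 0.785 1.669
vertex -0.789 0.139 2.216
vertex -1.365 0.95 2.786
endloop
endfacet
facet normal -0.416 0.810 -0.413
outer loop
vertex -0.997 1.595 1.086
vertex -1.493 1.85 2.087
vertex -0.451 2.261 1.844
endloop
endfacet
facet normal -0.645 0.409 0.645
outer loop
vertex -1.493 1.85 2.087
vertex -1.365 0.95 2.786
vertex -0.679 1.862 2.894
endloop
endfacet
facet normal -0.206 -0.657 0.726
outer loop
vertex -1.365 0.95 2.786
vertex -0.789 0.139 2.216
vertex -0.243 0.805 2.974
endloop
endfacet
facet normal 0.294 -0.913 -0.283
outer loop
vertex -0.789 0.139 2.216
vertex -0.561 0.538 1.166
vertex 0.253 0.55 1.973
endloop
endfacet
facet normal 0.164 -0.007 -0.986
outer loop
vertex -0.561 0.538 1.166
vertex -0.997 1.595 1.086
vertex 0.125 1.45 1.274
endloop
endfacet
facet normal 0.404 0.822 0.400
outer loop
vertex 0.321 1.615 2.391
vertex -0.451 2.261 1.844
vertex -0.679 1.862 2.894
endloop
endfacet
facet normal 0.485 0.263 0.834
outer loop
vertex 0.321 1.615 2.391
vertex -0.679 1.862 2.894
vertex -0.243 0.805 2.974
endloop
endfacet
facet normal 0.843 -0.242 0.480
outer loop
vertex 0.321 1.615 2.391
vertex -0.243 0.805 2.974
vertex 0.253 0.55 1.973
endloop
endfacet
facet normal 0.985 0.005 -0.174
outer loop
vertex 0.321 1.615 2.391
vertex 0.253 0.55 1.973
vertex 0.125 1.45 1.274
endloop
endfacet
facet normal 0.714 0.664 -0.223
outer loop
vertex 0.321 1.615 2.391
vertex 0.125 1.45 1.274
vertex -0.451 2.261 1.844
endloop
endfacet
facet normal -0.294 0.913 0.283
outer loop
vertex -0.679 1.862 2.894
vertex -0.451 2.261 1.844
vertex -1.493 1.85 2.087
endloop
endfacet
facet normal -0.164 0.007 0.986
outer loop
vertex -0.243 0.805 2.974
vertex -0.679 1.862 2.894
vertex -1.365 0.95 2.786
endloop
endfacet
facet normal 0.416 -0.810 0.413
outer loop
vertex 0.253 0.55 1.973
vertex -0.243 0.805 2.974
vertex -0.789 0.139 2.216
endloop
endfacet
facet normal 0.645 -0.409 -0.645
outer loop
vertex 0.125 1.45 1.274
vertex 0.253 0.55 1.973
vertex -0.561 0.538 1.166
endloop
endfacet
facet normal 0.206 0.657 -0.726
outer loop
vertex -0.451 2.261 1.844
vertex 0.125 1.45 1.274
vertex -0.997 1.595 1.086
endloop
endfacet

endsolid


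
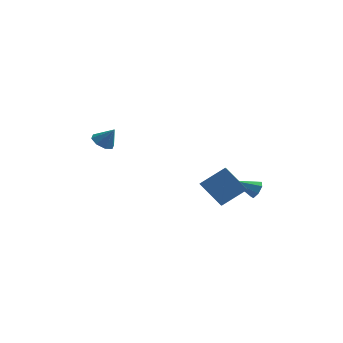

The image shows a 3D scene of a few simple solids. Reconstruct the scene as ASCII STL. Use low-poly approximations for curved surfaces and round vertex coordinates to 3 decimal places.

solid 
facet normal 0.843 0.217 -0.492
outer loop
vertex 4.466 0.436 -2.582
vertex 4.214 0.171 -3.131
vertex 4.176 0.796 -2.92
endloop
endfacet
facet normal -0.112 0.631 0.768
outer loop
vertex 4.466 0.436 -2.582
vertex 4.176 0.796 -2.92
vertex 2.806 -0.191 -2.309
endloop
endfacet
facet normal 0.843 0.217 -0.492
outer loop
vertex 4.176 0.796 -2.92
vertex 4.214 0.171 -3.131
vertex 3.914 0.685 -3.418
endloop
endfacet
facet normal -0.550 0.828 0.105
outer loop
vertex 4.176 0.796 -2.92
vertex 3.914 0.685 -3.418
vertex 2.806 -0.191 -2.309
endloop
endfacet
facet normal 0.843 0.217 -0.492
outer loop
vertex 3.914 0.685 -3.418
vertex 4.214 0.171 -3.131
vertex 3.878 0.187 -3.699
endloop
endfacet
facet normal -0.786 0.346 -0.512
outer loop
vertex 3.914 0.685 -3.418
vertex 3.878 0.187 -3.699
vertex 2.806 -0.191 -2.309
endloop
endfacet
facet normal 0.843 0.218 -0.492
outer loop
vertex 3.878 0.187 -3.699
vertex 4.214 0.171 -3.131
vertex 4.095 -0.322 -3.553
endloop
endfacet
facet normal -0.643 -0.452 -0.619
outer loop
vertex 3.878 0.187 -3.699
vertex 4.095 -0.322 -3.553
vertex 2.806 -0.191 -2.309
endloop
endfacet
facet normal 0.843 0.217 -0.492
outer loop
vertex 4.095 -0.322 -3.553
vertex 4.214 0.171 -3.131
vertex 4.401 -0.46 -3.089
endloop
endfacet
facet normal -0.229 -0.964 -0.136
outer loop
vertex 4.095 -0.322 -3.553
vertex 4.401 -0.46 -3.089
vertex 2.806 -0.191 -2.309
endloop
endfacet
facet normal 0.843 0.217 -0.492
outer loop
vertex 4.401 -0.46 -3.089
vertex 4.214 0.171 -3.131
vertex 4.566 -0.123 -2.657
endloop
endfacet
facet normal 0.145 -0.806 0.574
outer loop
vertex 4.401 -0.46 -3.089
vertex 4.566 -0.123 -2.657
vertex 2.806 -0.191 -2.309
endloop
endfacet
facet normal 0.843 0.217 -0.492
outer loop
vertex 4.566 -0.123 -2.657
vertex 4.214 0.171 -3.131
vertex 4.466 0.436 -2.582
endloop
endfacet
facet normal 0.197 -0.096 0.976
outer loop
vertex 4.566 -0.123 -2.657
vertex 4.466 0.436 -2.582
vertex 2.806 -0.191 -2.309
endloop
endfacet
facet normal -0.669 0.243 0.703
outer loop
vertex 2.8 -2.602 -0.108
vertex 2.638 -1.796 -0.541
vertex 1.491 -3.388 -1.082
endloop
endfacet
facet normal 0.174 -0.868 0.466
outer loop
vertex 2.802 -3.864 -2.459
vertex 2.8 -2.602 -0.108
vertex 1.491 -3.388 -1.082
endloop
endfacet
facet normal -0.669 0.243 0.702
outer loop
vertex 1.491 -3.388 -1.082
vertex 2.638 -1.796 -0.541
vertex 1.33 -2.581 -1.515
endloop
endfacet
facet normal -0.723 -0.433 -0.538
outer loop
vertex 1.33 -2.581 -1.515
vertex 2.802 -3.864 -2.459
vertex 1.491 -3.388 -1.082
endloop
endfacet
facet normal 0.723 0.434 0.538
outer loop
vertex 2.8 -2.602 -0.108
vertex 3.949 -2.272 -1.918
vertex 2.638 -1.796 -0.541
endloop
endfacet
facet normal 0.174 -0.868 0.466
outer loop
vertex 4.11 -3.079 -1.485
vertex 2.8 -2.602 -0.108
vertex 2.802 -3.864 -2.459
endloop
endfacet
facet normal 0.723 0.433 0.538
outer loop
vertex 4.11 -3.079 -1.485
vertex 3.949 -2.272 -1.918
vertex 2.8 -2.602 -0.108
endloop
endfacet
facet normal -0.174 0.868 -0.466
outer loop
vertex 2.638 -1.796 -0.541
vertex 3.949 -2.272 -1.918
vertex 1.33 -2.581 -1.515
endloop
endfacet
facet normal -0.723 -0.434 -0.537
outer loop
vertex 2.64 -3.058 -2.892
vertex 2.802 -3.864 -2.459
vertex 1.33 -2.581 -1.515
endloop
endfacet
facet normal -0.174 0.867 -0.466
outer loop
vertex 1.33 -2.581 -1.515
vertex 3.949 -2.272 -1.918
vertex 2.64 -3.058 -2.892
endloop
endfacet
facet normal 0.669 -0.243 -0.703
outer loop
vertex 2.64 -3.058 -2.892
vertex 4.11 -3.079 -1.485
vertex 2.802 -3.864 -2.459
endloop
endfacet
facet normal 0.669 -0.243 -0.702
outer loop
vertex 3.949 -2.272 -1.918
vertex 4.11 -3.079 -1.485
vertex 2.64 -3.058 -2.892
endloop
endfacet
facet normal -0.560 0.028 -0.828
outer loop
vertex -3.769 -1.55 0.673
vertex -4.342 -1.902 1.048
vertex -4.136 -1.169 0.934
endloop
endfacet
facet normal 0.752 0.650 0.108
outer loop
vertex -3.769 -1.55 0.673
vertex -4.136 -1.169 0.934
vertex -3.638 -1.938 2.092
endloop
endfacet
facet normal -0.559 0.028 -0.829
outer loop
vertex -4.136 -1.169 0.934
vertex -4.342 -1.902 1.048
vertex -4.623 -1.218 1.261
endloop
endfacet
facet normal 0.229 0.853 0.468
outer loop
vertex -4.136 -1.169 0.934
vertex -4.623 -1.218 1.261
vertex -3.638 -1.938 2.092
endloop
endfacet
facet normal -0.558 0.029 -0.829
outer loop
vertex -4.623 -1.218 1.261
vertex -4.342 -1.902 1.048
vertex -4.946 -1.667 1.463
endloop
endfacet
facet normal -0.267 0.549 0.792
outer loop
vertex -4.623 -1.218 1.261
vertex -4.946 -1.667 1.463
vertex -3.638 -1.938 2.092
endloop
endfacet
facet normal -0.559 0.028 -0.829
outer loop
vertex -4.946 -1.667 1.463
vertex -4.342 -1.902 1.048
vertex -4.915 -2.255 1.422
endloop
endfacet
facet normal -0.446 -0.086 0.891
outer loop
vertex -4.946 -1.667 1.463
vertex -4.915 -2.255 1.422
vertex -3.638 -1.938 2.092
endloop
endfacet
facet normal -0.558 0.028 -0.829
outer loop
vertex -4.915 -2.255 1.422
vertex -4.342 -1.902 1.048
vertex -4.548 -2.635 1.162
endloop
endfacet
facet normal -0.202 -0.678 0.706
outer loop
vertex -4.915 -2.255 1.422
vertex -4.548 -2.635 1.162
vertex -3.638 -1.938 2.092
endloop
endfacet
facet normal -0.559 0.028 -0.829
outer loop
vertex -4.548 -2.635 1.162
vertex -4.342 -1.902 1.048
vertex -4.061 -2.587 0.835
endloop
endfacet
facet normal 0.320 -0.881 0.347
outer loop
vertex -4.548 -2.635 1.162
vertex -4.061 -2.587 0.835
vertex -3.638 -1.938 2.092
endloop
endfacet
facet normal -0.560 0.028 -0.828
outer loop
vertex -4.061 -2.587 0.835
vertex -4.342 -1.902 1.048
vertex -3.738 -2.137 0.632
endloop
endfacet
facet normal 0.817 -0.576 0.023
outer loop
vertex -4.061 -2.587 0.835
vertex -3.738 -2.137 0.632
vertex -3.638 -1.938 2.092
endloop
endfacet
facet normal -0.560 0.028 -0.828
outer loop
vertex -3.738 -2.137 0.632
vertex -4.342 -1.902 1.048
vertex -3.769 -1.55 0.673
endloop
endfacet
facet normal 0.995 0.058 -0.076
outer loop
vertex -3.738 -2.137 0.632
vertex -3.769 -1.55 0.673
vertex -3.638 -1.938 2.092
endloop
endfacet

endsolid


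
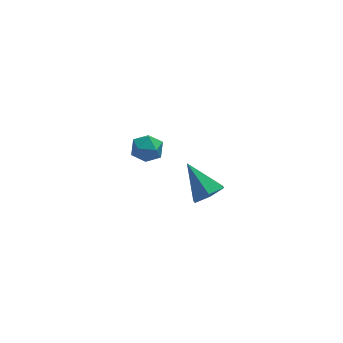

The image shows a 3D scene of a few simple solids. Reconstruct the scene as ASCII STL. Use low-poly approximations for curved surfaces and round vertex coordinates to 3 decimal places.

solid 
facet normal -0.124 0.667 0.735
outer loop
vertex -0.814 4.491 -2.32
vertex -1.731 4.132 -2.149
vertex -0.945 3.747 -1.667
endloop
endfacet
facet normal 0.563 0.487 0.668
outer loop
vertex -0.814 4.491 -2.32
vertex -0.945 3.747 -1.667
vertex -0.174 3.725 -2.301
endloop
endfacet
facet normal 0.767 0.641 0.001
outer loop
vertex -0.814 4.491 -2.32
vertex -0.174 3.725 -2.301
vertex -0.483 4.096 -3.176
endloop
endfacet
facet normal 0.207 0.916 -0.343
outer loop
vertex -0.814 4.491 -2.32
vertex -0.483 4.096 -3.176
vertex -1.445 4.348 -3.082
endloop
endfacet
facet normal -0.344 0.932 0.110
outer loop
vertex -0.814 4.491 -2.32
vertex -1.445 4.348 -3.082
vertex -1.731 4.132 -2.149
endloop
endfacet
facet normal 0.616 -0.219 0.757
outer loop
vertex -0.174 3.725 -2.301
vertex -0.945 3.747 -1.667
vertex -0.695 2.892 -2.118
endloop
endfacet
facet normal -0.495 0.072 0.866
outer loop
vertex -0.945 3.747 -1.667
vertex -1.731 4.132 -2.149
vertex -1.657 3.144 -2.024
endloop
endfacet
facet normal -0.853 0.501 -0.145
outer loop
vertex -1.731 4.132 -2.149
vertex -1.445 4.348 -3.082
vertex -1.966 3.515 -2.899
endloop
endfacet
facet normal 0.039 0.475 -0.879
outer loop
vertex -1.445 4.348 -3.082
vertex -0.483 4.096 -3.176
vertex -1.195 3.493 -3.533
endloop
endfacet
facet normal 0.946 0.030 -0.321
outer loop
vertex -0.483 4.096 -3.176
vertex -0.174 3.725 -2.301
vertex -0.409 3.108 -3.051
endloop
endfacet
facet normal -0.207 -0.916 0.343
outer loop
vertex -1.326 2.749 -2.88
vertex -0.695 2.892 -2.118
vertex -1.657 3.144 -2.024
endloop
endfacet
facet normal -0.767 -0.641 -0.001
outer loop
vertex -1.326 2.749 -2.88
vertex -1.657 3.144 -2.024
vertex -1.966 3.515 -2.899
endloop
endfacet
facet normal -0.563 -0.487 -0.668
outer loop
vertex -1.326 2.749 -2.88
vertex -1.966 3.515 -2.899
vertex -1.195 3.493 -3.533
endloop
endfacet
facet normal 0.124 -0.667 -0.735
outer loop
vertex -1.326 2.749 -2.88
vertex -1.195 3.493 -3.533
vertex -0.409 3.108 -3.051
endloop
endfacet
facet normal 0.344 -0.932 -0.110
outer loop
vertex -1.326 2.749 -2.88
vertex -0.409 3.108 -3.051
vertex -0.695 2.892 -2.118
endloop
endfacet
facet normal -0.039 -0.475 0.879
outer loop
vertex -1.657 3.144 -2.024
vertex -0.695 2.892 -2.118
vertex -0.945 3.747 -1.667
endloop
endfacet
facet normal -0.946 -0.030 0.321
outer loop
vertex -1.966 3.515 -2.899
vertex -1.657 3.144 -2.024
vertex -1.731 4.132 -2.149
endloop
endfacet
facet normal -0.616 0.219 -0.757
outer loop
vertex -1.195 3.493 -3.533
vertex -1.966 3.515 -2.899
vertex -1.445 4.348 -3.082
endloop
endfacet
facet normal 0.495 -0.072 -0.866
outer loop
vertex -0.409 3.108 -3.051
vertex -1.195 3.493 -3.533
vertex -0.483 4.096 -3.176
endloop
endfacet
facet normal 0.853 -0.501 0.145
outer loop
vertex -0.695 2.892 -2.118
vertex -0.409 3.108 -3.051
vertex -0.174 3.725 -2.301
endloop
endfacet
facet normal 0.391 -0.615 -0.685
outer loop
vertex 1.551 -3.001 0.268
vertex 0.71 -3.542 0.274
vertex 0.807 -2.775 -0.36
endloop
endfacet
facet normal 0.356 0.930 -0.087
outer loop
vertex 1.551 -3.001 0.268
vertex 0.807 -2.775 -0.36
vertex -0.13 -2.218 1.746
endloop
endfacet
facet normal 0.390 -0.615 -0.685
outer loop
vertex 0.807 -2.775 -0.36
vertex 0.71 -3.542 0.274
vertex -0.034 -3.315 -0.354
endloop
endfacet
facet normal -0.492 0.762 -0.421
outer loop
vertex 0.807 -2.775 -0.36
vertex -0.034 -3.315 -0.354
vertex -0.13 -2.218 1.746
endloop
endfacet
facet normal 0.390 -0.615 -0.685
outer loop
vertex -0.034 -3.315 -0.354
vertex 0.71 -3.542 0.274
vertex -0.131 -4.082 0.28
endloop
endfacet
facet normal -0.995 0.062 -0.078
outer loop
vertex -0.034 -3.315 -0.354
vertex -0.131 -4.082 0.28
vertex -0.13 -2.218 1.746
endloop
endfacet
facet normal 0.391 -0.616 -0.684
outer loop
vertex -0.131 -4.082 0.28
vertex 0.71 -3.542 0.274
vertex 0.613 -4.309 0.909
endloop
endfacet
facet normal -0.649 -0.470 0.598
outer loop
vertex -0.131 -4.082 0.28
vertex 0.613 -4.309 0.909
vertex -0.13 -2.218 1.746
endloop
endfacet
facet normal 0.391 -0.616 -0.684
outer loop
vertex 0.613 -4.309 0.909
vertex 0.71 -3.542 0.274
vertex 1.454 -3.768 0.903
endloop
endfacet
facet normal 0.201 -0.302 0.932
outer loop
vertex 0.613 -4.309 0.909
vertex 1.454 -3.768 0.903
vertex -0.13 -2.218 1.746
endloop
endfacet
facet normal 0.391 -0.616 -0.684
outer loop
vertex 1.454 -3.768 0.903
vertex 0.71 -3.542 0.274
vertex 1.551 -3.001 0.268
endloop
endfacet
facet normal 0.703 0.398 0.589
outer loop
vertex 1.454 -3.768 0.903
vertex 1.551 -3.001 0.268
vertex -0.13 -2.218 1.746
endloop
endfacet

endsolid


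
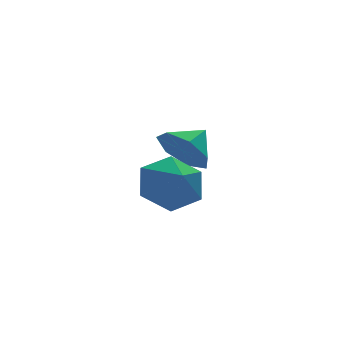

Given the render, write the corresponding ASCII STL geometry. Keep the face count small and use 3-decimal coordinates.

solid 
facet normal -0.805 -0.311 -0.505
outer loop
vertex -1.849 0.383 -3.611
vertex -2.184 0.002 -2.843
vertex -2.313 0.855 -3.163
endloop
endfacet
facet normal 0.589 0.780 -0.212
outer loop
vertex -1.849 0.383 -3.611
vertex -2.313 0.855 -3.163
vertex -1.316 0.338 -2.297
endloop
endfacet
facet normal -0.804 -0.312 -0.506
outer loop
vertex -2.313 0.855 -3.163
vertex -2.184 0.002 -2.843
vertex -2.68 0.684 -2.475
endloop
endfacet
facet normal 0.191 0.924 0.332
outer loop
vertex -2.313 0.855 -3.163
vertex -2.68 0.684 -2.475
vertex -1.316 0.338 -2.297
endloop
endfacet
facet normal -0.804 -0.311 -0.507
outer loop
vertex -2.68 0.684 -2.475
vertex -2.184 0.002 -2.843
vertex -2.674 -0.001 -2.064
endloop
endfacet
facet normal 0.019 0.515 0.857
outer loop
vertex -2.68 0.684 -2.475
vertex -2.674 -0.001 -2.064
vertex -1.316 0.338 -2.297
endloop
endfacet
facet normal -0.804 -0.311 -0.507
outer loop
vertex -2.674 -0.001 -2.064
vertex -2.184 0.002 -2.843
vertex -2.299 -0.683 -2.24
endloop
endfacet
facet normal 0.201 -0.140 0.970
outer loop
vertex -2.674 -0.001 -2.064
vertex -2.299 -0.683 -2.24
vertex -1.316 0.338 -2.297
endloop
endfacet
facet normal -0.804 -0.311 -0.506
outer loop
vertex -2.299 -0.683 -2.24
vertex -2.184 0.002 -2.843
vertex -1.838 -0.85 -2.87
endloop
endfacet
facet normal 0.601 -0.546 0.584
outer loop
vertex -2.299 -0.683 -2.24
vertex -1.838 -0.85 -2.87
vertex -1.316 0.338 -2.297
endloop
endfacet
facet normal -0.804 -0.311 -0.507
outer loop
vertex -1.838 -0.85 -2.87
vertex -2.184 0.002 -2.843
vertex -1.637 -0.375 -3.48
endloop
endfacet
facet normal 0.917 -0.399 -0.008
outer loop
vertex -1.838 -0.85 -2.87
vertex -1.637 -0.375 -3.48
vertex -1.316 0.338 -2.297
endloop
endfacet
facet normal -0.804 -0.312 -0.506
outer loop
vertex -1.637 -0.375 -3.48
vertex -2.184 0.002 -2.843
vertex -1.849 0.383 -3.611
endloop
endfacet
facet normal 0.912 0.192 -0.363
outer loop
vertex -1.637 -0.375 -3.48
vertex -1.849 0.383 -3.611
vertex -1.316 0.338 -2.297
endloop
endfacet
facet normal 0.055 0.805 -0.591
outer loop
vertex -3.174 -3.235 -3.267
vertex -3.841 -2.806 -2.744
vertex -2.924 -2.704 -2.52
endloop
endfacet
facet normal 0.718 -0.658 0.228
outer loop
vertex -3.174 -3.235 -3.267
vertex -2.924 -2.704 -2.52
vertex -3.899 -3.634 -2.136
endloop
endfacet
facet normal 0.055 0.805 -0.591
outer loop
vertex -2.924 -2.704 -2.52
vertex -3.841 -2.806 -2.744
vertex -3.591 -2.274 -1.997
endloop
endfacet
facet normal 0.520 -0.203 0.830
outer loop
vertex -2.924 -2.704 -2.52
vertex -3.591 -2.274 -1.997
vertex -3.899 -3.634 -2.136
endloop
endfacet
facet normal 0.056 0.804 -0.591
outer loop
vertex -3.591 -2.274 -1.997
vertex -3.841 -2.806 -2.744
vertex -4.509 -2.376 -2.222
endloop
endfacet
facet normal -0.233 -0.047 0.971
outer loop
vertex -3.591 -2.274 -1.997
vertex -4.509 -2.376 -2.222
vertex -3.899 -3.634 -2.136
endloop
endfacet
facet normal 0.056 0.805 -0.591
outer loop
vertex -4.509 -2.376 -2.222
vertex -3.841 -2.806 -2.744
vertex -4.759 -2.907 -2.969
endloop
endfacet
facet normal -0.787 -0.347 0.510
outer loop
vertex -4.509 -2.376 -2.222
vertex -4.759 -2.907 -2.969
vertex -3.899 -3.634 -2.136
endloop
endfacet
facet normal 0.056 0.805 -0.591
outer loop
vertex -4.759 -2.907 -2.969
vertex -3.841 -2.806 -2.744
vertex -4.092 -3.337 -3.491
endloop
endfacet
facet normal -0.589 -0.803 -0.092
outer loop
vertex -4.759 -2.907 -2.969
vertex -4.092 -3.337 -3.491
vertex -3.899 -3.634 -2.136
endloop
endfacet
facet normal 0.055 0.805 -0.591
outer loop
vertex -4.092 -3.337 -3.491
vertex -3.841 -2.806 -2.744
vertex -3.174 -3.235 -3.267
endloop
endfacet
facet normal 0.163 -0.959 -0.233
outer loop
vertex -4.092 -3.337 -3.491
vertex -3.174 -3.235 -3.267
vertex -3.899 -3.634 -2.136
endloop
endfacet

endsolid
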